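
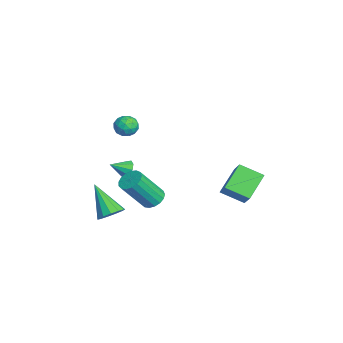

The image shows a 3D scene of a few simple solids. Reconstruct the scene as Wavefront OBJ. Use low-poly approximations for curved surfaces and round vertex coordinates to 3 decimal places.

v 0.36 -0.369 -2.294
v 0.687 -0.812 -2.676
v 1.066 -1.954 -1.029
v 0.74 -1.511 -0.646
v 0.915 -0.605 -2.585
v 1.294 -1.747 -0.938
v 1.016 -0.345 -2.428
v 1.395 -1.487 -0.781
v 0.967 -0.09 -2.24
v 1.346 -1.232 -0.592
v 0.779 0.101 -2.064
v 1.158 -1.041 -0.417
v 0.495 0.185 -1.941
v 0.874 -0.958 -0.294
v 0.18 0.141 -1.898
v 0.559 -1.001 -0.251
v -0.094 -0.019 -1.947
v 0.285 -1.161 -0.299
v -0.263 -0.26 -2.074
v 0.116 -1.402 -0.427
v -0.29 -0.525 -2.252
v 0.089 -1.667 -0.605
v -0.167 -0.755 -2.44
v 0.212 -1.897 -0.792
v 0.076 -0.896 -2.594
v 0.455 -2.038 -0.946
v 0.384 -0.917 -2.679
v 0.763 -2.059 -1.032
v -1.303 -1.491 -1.17
v -0.84 -1.264 -0.953
v -1.117 -2.349 -0.67
v -1.139 -1.195 -0.724
v -1.515 -1.265 -0.703
v -1.792 -1.441 -0.901
v -1.84 -1.64 -1.225
v -1.637 -1.77 -1.523
v -1.278 -1.769 -1.656
v -0.93 -1.638 -1.561
v -0.757 -1.439 -1.284
v -2.839 -1.239 0.283
v -2.644 -1.555 0.857
v -3.876 -1.185 0.663
v -3.681 -1.501 1.237
v -3.47 -0.864 1.11
v -2.829 -0.897 0.874
v -3.691 -1.843 0.646
v -3.05 -1.876 0.41
v -3.171 -1.928 1.081
v -3.034 -1.323 1.368
v -3.486 -1.417 0.152
v -3.349 -0.812 0.439
v -2.651 -1.401 0.536
v -3.869 -1.339 0.984
v -3.745 -0.964 0.909
v -3.631 -1.15 1.246
v -2.759 -1.015 0.547
v -2.645 -1.2 0.884
v -3.13 -0.794 1.033
v -3.875 -1.54 0.636
v -3.761 -1.725 0.973
v -2.889 -1.59 0.274
v -2.775 -1.776 0.611
v -3.39 -1.946 0.487
v -2.846 -1.807 1.005
v -3.455 -1.775 1.229
v -3.461 -1.976 0.881
v -3.084 -1.996 0.743
v -2.766 -1.451 1.174
v -3.375 -1.42 1.398
v -3.251 -1.045 1.323
v -2.874 -1.064 1.184
v -3.075 -1.67 1.306
v -3.145 -1.32 0.122
v -3.754 -1.289 0.346
v -3.646 -1.676 0.336
v -3.269 -1.695 0.197
v -3.065 -0.965 0.291
v -3.674 -0.933 0.515
v -3.436 -0.744 0.777
v -3.059 -0.764 0.639
v -3.445 -1.07 0.214
v 2.371 -2.538 -1.957
v 2.789 -2.222 -1.463
v 1.229 -3.242 -0.543
v 2.502 -1.952 -1.56
v 2.174 -1.868 -1.783
v 1.909 -1.997 -2.062
v 1.79 -2.297 -2.307
v 1.856 -2.674 -2.441
v 2.086 -3.008 -2.422
v 2.406 -3.193 -2.255
v 2.716 -3.169 -1.993
v 2.916 -2.946 -1.72
v 2.943 -2.593 -1.523
v 0.252 4.785 -1.384
v -0.166 3.635 -0.813
v 1.219 4.898 -0.448
v 0.8 3.749 0.123
v 1.26 3.951 -2.323
v 0.841 2.802 -1.752
v 2.226 4.065 -1.387
v 1.808 2.915 -0.816
f 2 1 5
f 2 5 3
f 3 5 6
f 3 6 4
f 5 1 7
f 5 7 6
f 6 7 8
f 6 8 4
f 7 1 9
f 7 9 8
f 8 9 10
f 8 10 4
f 9 1 11
f 9 11 10
f 10 11 12
f 10 12 4
f 11 1 13
f 11 13 12
f 12 13 14
f 12 14 4
f 13 1 15
f 13 15 14
f 14 15 16
f 14 16 4
f 15 1 17
f 15 17 16
f 16 17 18
f 16 18 4
f 17 1 19
f 17 19 18
f 18 19 20
f 18 20 4
f 19 1 21
f 19 21 20
f 20 21 22
f 20 22 4
f 21 1 23
f 21 23 22
f 22 23 24
f 22 24 4
f 23 1 25
f 23 25 24
f 24 25 26
f 24 26 4
f 25 1 27
f 25 27 26
f 26 27 28
f 26 28 4
f 27 1 2
f 27 2 28
f 28 2 3
f 28 3 4
f 30 29 32
f 30 32 31
f 32 29 33
f 32 33 31
f 33 29 34
f 33 34 31
f 34 29 35
f 34 35 31
f 35 29 36
f 35 36 31
f 36 29 37
f 36 37 31
f 37 29 38
f 37 38 31
f 38 29 39
f 38 39 31
f 39 29 30
f 39 30 31
f 40 77 56
f 77 51 80
f 56 80 45
f 77 80 56
f 40 56 52
f 56 45 57
f 52 57 41
f 56 57 52
f 40 52 61
f 52 41 62
f 61 62 47
f 52 62 61
f 40 61 73
f 61 47 76
f 73 76 50
f 61 76 73
f 40 73 77
f 73 50 81
f 77 81 51
f 73 81 77
f 41 57 68
f 57 45 71
f 68 71 49
f 57 71 68
f 45 80 58
f 80 51 79
f 58 79 44
f 80 79 58
f 51 81 78
f 81 50 74
f 78 74 42
f 81 74 78
f 50 76 75
f 76 47 63
f 75 63 46
f 76 63 75
f 47 62 67
f 62 41 64
f 67 64 48
f 62 64 67
f 43 69 55
f 69 49 70
f 55 70 44
f 69 70 55
f 43 55 53
f 55 44 54
f 53 54 42
f 55 54 53
f 43 53 60
f 53 42 59
f 60 59 46
f 53 59 60
f 43 60 65
f 60 46 66
f 65 66 48
f 60 66 65
f 43 65 69
f 65 48 72
f 69 72 49
f 65 72 69
f 44 70 58
f 70 49 71
f 58 71 45
f 70 71 58
f 42 54 78
f 54 44 79
f 78 79 51
f 54 79 78
f 46 59 75
f 59 42 74
f 75 74 50
f 59 74 75
f 48 66 67
f 66 46 63
f 67 63 47
f 66 63 67
f 49 72 68
f 72 48 64
f 68 64 41
f 72 64 68
f 83 82 85
f 83 85 84
f 85 82 86
f 85 86 84
f 86 82 87
f 86 87 84
f 87 82 88
f 87 88 84
f 88 82 89
f 88 89 84
f 89 82 90
f 89 90 84
f 90 82 91
f 90 91 84
f 91 82 92
f 91 92 84
f 92 82 93
f 92 93 84
f 93 82 94
f 93 94 84
f 94 82 83
f 94 83 84
f 96 98 95
f 99 96 95
f 95 98 97
f 97 99 95
f 96 102 98
f 100 96 99
f 100 102 96
f 98 102 97
f 101 99 97
f 97 102 101
f 101 100 99
f 102 100 101



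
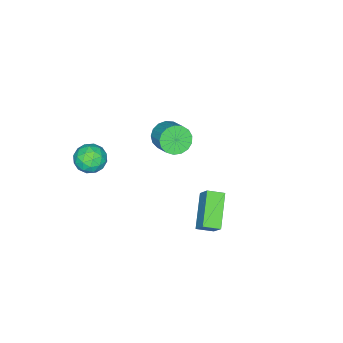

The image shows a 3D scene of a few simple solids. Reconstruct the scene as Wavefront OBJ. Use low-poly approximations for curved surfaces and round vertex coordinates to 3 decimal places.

v -2.947 -2.04 -0.536
v -2.435 -1.837 -1.221
v -1.82 -0.856 -0.47
v -2.333 -1.06 0.216
v -2.771 -1.588 -1.27
v -2.156 -0.608 -0.518
v -3.148 -1.443 -1.15
v -2.533 -0.463 -0.399
v -3.479 -1.435 -0.89
v -2.864 -0.455 -0.139
v -3.688 -1.566 -0.549
v -3.074 -0.585 0.203
v -3.728 -1.805 -0.204
v -3.113 -0.824 0.547
v -3.589 -2.098 0.064
v -2.974 -1.117 0.816
v -3.302 -2.378 0.195
v -2.687 -1.397 0.947
v -2.935 -2.58 0.159
v -2.32 -1.6 0.91
v -2.57 -2.659 -0.037
v -1.955 -1.679 0.715
v -2.292 -2.596 -0.347
v -1.677 -1.616 0.405
v -2.164 -2.406 -0.7
v -1.549 -1.425 0.052
v -2.215 -2.132 -1.015
v -1.601 -1.151 -0.264
v 2.885 -1.691 3.853
v 3.434 -1.065 3.59
v 3.786 -2.675 3.39
v 4.335 -2.049 3.127
v 4.203 -2.184 3.979
v 3.646 -1.576 4.265
v 3.574 -2.164 2.715
v 3.017 -1.556 3.001
v 3.86 -1.358 2.887
v 4.248 -1.37 3.668
v 2.972 -2.37 3.312
v 3.36 -2.382 4.093
v 3.081 -1.292 3.762
v 4.139 -2.448 3.218
v 4.062 -2.528 3.719
v 4.384 -2.16 3.564
v 3.205 -1.592 4.159
v 3.528 -1.224 4.004
v 3.979 -1.882 4.233
v 3.692 -2.516 2.976
v 4.015 -2.148 2.821
v 2.836 -1.58 3.416
v 3.158 -1.212 3.261
v 3.241 -1.858 2.747
v 3.653 -1.096 3.194
v 4.183 -1.674 2.922
v 3.736 -1.742 2.68
v 3.408 -1.384 2.848
v 3.882 -1.103 3.653
v 4.411 -1.681 3.381
v 4.333 -1.761 3.882
v 4.006 -1.403 4.05
v 4.132 -1.275 3.24
v 2.809 -2.059 3.599
v 3.338 -2.637 3.327
v 3.214 -2.337 2.93
v 2.887 -1.979 3.098
v 3.037 -2.066 4.058
v 3.567 -2.644 3.786
v 3.812 -2.356 4.132
v 3.484 -1.998 4.3
v 3.088 -2.465 3.74
v -0.256 2.886 -0.136
v 0.06 3.503 0.794
v 1.274 3.685 -1.186
v 1.589 4.303 -0.256
v 0.291 2.197 0.136
v 0.606 2.815 1.066
v 1.82 2.997 -0.914
v 2.136 3.614 0.016
f 2 1 5
f 2 5 3
f 3 5 6
f 3 6 4
f 5 1 7
f 5 7 6
f 6 7 8
f 6 8 4
f 7 1 9
f 7 9 8
f 8 9 10
f 8 10 4
f 9 1 11
f 9 11 10
f 10 11 12
f 10 12 4
f 11 1 13
f 11 13 12
f 12 13 14
f 12 14 4
f 13 1 15
f 13 15 14
f 14 15 16
f 14 16 4
f 15 1 17
f 15 17 16
f 16 17 18
f 16 18 4
f 17 1 19
f 17 19 18
f 18 19 20
f 18 20 4
f 19 1 21
f 19 21 20
f 20 21 22
f 20 22 4
f 21 1 23
f 21 23 22
f 22 23 24
f 22 24 4
f 23 1 25
f 23 25 24
f 24 25 26
f 24 26 4
f 25 1 27
f 25 27 26
f 26 27 28
f 26 28 4
f 27 1 2
f 27 2 28
f 28 2 3
f 28 3 4
f 29 66 45
f 66 40 69
f 45 69 34
f 66 69 45
f 29 45 41
f 45 34 46
f 41 46 30
f 45 46 41
f 29 41 50
f 41 30 51
f 50 51 36
f 41 51 50
f 29 50 62
f 50 36 65
f 62 65 39
f 50 65 62
f 29 62 66
f 62 39 70
f 66 70 40
f 62 70 66
f 30 46 57
f 46 34 60
f 57 60 38
f 46 60 57
f 34 69 47
f 69 40 68
f 47 68 33
f 69 68 47
f 40 70 67
f 70 39 63
f 67 63 31
f 70 63 67
f 39 65 64
f 65 36 52
f 64 52 35
f 65 52 64
f 36 51 56
f 51 30 53
f 56 53 37
f 51 53 56
f 32 58 44
f 58 38 59
f 44 59 33
f 58 59 44
f 32 44 42
f 44 33 43
f 42 43 31
f 44 43 42
f 32 42 49
f 42 31 48
f 49 48 35
f 42 48 49
f 32 49 54
f 49 35 55
f 54 55 37
f 49 55 54
f 32 54 58
f 54 37 61
f 58 61 38
f 54 61 58
f 33 59 47
f 59 38 60
f 47 60 34
f 59 60 47
f 31 43 67
f 43 33 68
f 67 68 40
f 43 68 67
f 35 48 64
f 48 31 63
f 64 63 39
f 48 63 64
f 37 55 56
f 55 35 52
f 56 52 36
f 55 52 56
f 38 61 57
f 61 37 53
f 57 53 30
f 61 53 57
f 72 74 71
f 75 72 71
f 71 74 73
f 73 75 71
f 72 78 74
f 76 72 75
f 76 78 72
f 74 78 73
f 77 75 73
f 73 78 77
f 77 76 75
f 78 76 77



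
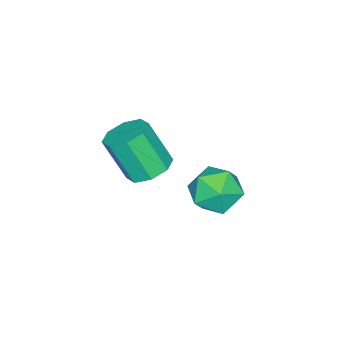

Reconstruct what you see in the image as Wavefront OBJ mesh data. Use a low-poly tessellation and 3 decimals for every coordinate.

v -0.794 -3.153 2.663
v -0.269 -3.202 2.602
v -0.202 -3.735 3.596
v -0.726 -3.687 3.657
v -0.372 -2.859 2.793
v -0.305 -3.392 3.787
v -0.722 -2.689 2.907
v -0.655 -3.222 3.902
v -1.114 -2.791 2.879
v -1.047 -3.324 3.873
v -1.318 -3.105 2.724
v -1.251 -3.638 3.718
v -1.215 -3.448 2.533
v -1.148 -3.981 3.527
v -0.865 -3.618 2.418
v -0.798 -4.151 3.413
v -0.473 -3.516 2.447
v -0.406 -4.049 3.441
v -2.965 -2.288 1.033
v -2.601 -2.166 0.48
v -2.099 -2.754 1.5
v -1.735 -2.632 0.947
v -1.933 -2.122 1.338
v -2.468 -1.834 1.05
v -2.232 -3.086 0.93
v -2.767 -2.798 0.642
v -2.148 -2.66 0.416
v -1.964 -2.064 0.668
v -2.736 -2.856 1.312
v -2.552 -2.26 1.564
f 2 1 5
f 2 5 3
f 3 5 6
f 3 6 4
f 5 1 7
f 5 7 6
f 6 7 8
f 6 8 4
f 7 1 9
f 7 9 8
f 8 9 10
f 8 10 4
f 9 1 11
f 9 11 10
f 10 11 12
f 10 12 4
f 11 1 13
f 11 13 12
f 12 13 14
f 12 14 4
f 13 1 15
f 13 15 14
f 14 15 16
f 14 16 4
f 15 1 17
f 15 17 16
f 16 17 18
f 16 18 4
f 17 1 2
f 17 2 18
f 18 2 3
f 18 3 4
f 19 30 24
f 19 24 20
f 19 20 26
f 19 26 29
f 19 29 30
f 20 24 28
f 24 30 23
f 30 29 21
f 29 26 25
f 26 20 27
f 22 28 23
f 22 23 21
f 22 21 25
f 22 25 27
f 22 27 28
f 23 28 24
f 21 23 30
f 25 21 29
f 27 25 26
f 28 27 20



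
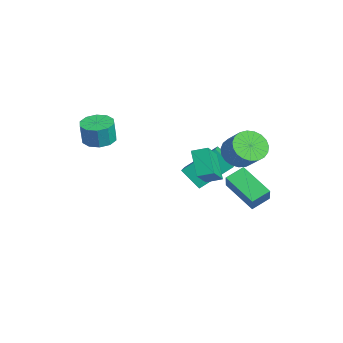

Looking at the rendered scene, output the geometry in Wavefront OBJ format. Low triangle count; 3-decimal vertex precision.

v 1.45 3.66 1.195
v 1.899 4.171 0.576
v 2.88 4.412 1.486
v 2.43 3.9 2.105
v 1.676 4.431 0.747
v 2.657 4.671 1.658
v 1.414 4.557 0.995
v 2.395 4.798 1.906
v 1.158 4.528 1.278
v 2.139 4.769 2.189
v 0.953 4.349 1.547
v 1.934 4.59 2.458
v 0.833 4.051 1.755
v 1.814 4.292 2.665
v 0.82 3.685 1.865
v 1.801 3.926 2.776
v 0.916 3.315 1.86
v 1.897 3.556 2.771
v 1.104 3.004 1.74
v 2.085 3.245 2.651
v 1.352 2.807 1.525
v 2.333 3.047 2.436
v 1.616 2.757 1.254
v 2.597 2.998 2.164
v 1.852 2.863 0.972
v 2.833 3.104 1.882
v 2.018 3.107 0.728
v 2.999 3.348 1.639
v 2.086 3.446 0.565
v 3.067 3.687 1.476
v 2.044 3.823 0.511
v 3.025 4.064 1.422
v -3.603 -1.719 0.312
v -2.775 -1.923 0.203
v -2.649 -2.066 1.418
v -3.477 -1.861 1.528
v -2.807 -1.397 0.268
v -2.681 -1.539 1.483
v -3.143 -0.993 0.35
v -3.017 -1.136 1.565
v -3.655 -0.867 0.418
v -3.529 -1.009 1.633
v -4.147 -1.066 0.445
v -4.021 -1.208 1.66
v -4.431 -1.514 0.422
v -4.305 -1.657 1.637
v -4.399 -2.041 0.357
v -4.273 -2.183 1.572
v -4.063 -2.444 0.275
v -3.937 -2.587 1.49
v -3.551 -2.571 0.207
v -3.425 -2.713 1.422
v -3.059 -2.372 0.18
v -2.933 -2.514 1.395
v -2.494 2.086 -1.919
v -2.381 3.773 -0.641
v -4.044 2.736 -2.642
v -3.932 4.424 -1.364
v -1.748 2.776 -2.896
v -1.636 4.464 -1.618
v -3.299 3.427 -3.619
v -3.186 5.114 -2.341
v -0.193 2.606 -1.564
v -1.287 2.661 -0.439
v 0.093 3.358 -1.323
v -1 3.413 -0.198
v 1 1.767 -0.362
v -0.093 1.822 0.763
v 1.287 2.519 -0.121
v 0.193 2.574 1.004
v 1.318 3.099 -1.007
v 1.085 4.041 -0.582
v 2.824 3.886 -1.923
v 2.591 4.828 -1.497
v 2.009 2.852 -0.083
v 1.776 3.794 0.343
v 3.515 3.639 -0.998
v 3.282 4.581 -0.573
f 2 1 5
f 2 5 3
f 3 5 6
f 3 6 4
f 5 1 7
f 5 7 6
f 6 7 8
f 6 8 4
f 7 1 9
f 7 9 8
f 8 9 10
f 8 10 4
f 9 1 11
f 9 11 10
f 10 11 12
f 10 12 4
f 11 1 13
f 11 13 12
f 12 13 14
f 12 14 4
f 13 1 15
f 13 15 14
f 14 15 16
f 14 16 4
f 15 1 17
f 15 17 16
f 16 17 18
f 16 18 4
f 17 1 19
f 17 19 18
f 18 19 20
f 18 20 4
f 19 1 21
f 19 21 20
f 20 21 22
f 20 22 4
f 21 1 23
f 21 23 22
f 22 23 24
f 22 24 4
f 23 1 25
f 23 25 24
f 24 25 26
f 24 26 4
f 25 1 27
f 25 27 26
f 26 27 28
f 26 28 4
f 27 1 29
f 27 29 28
f 28 29 30
f 28 30 4
f 29 1 31
f 29 31 30
f 30 31 32
f 30 32 4
f 31 1 2
f 31 2 32
f 32 2 3
f 32 3 4
f 34 33 37
f 34 37 35
f 35 37 38
f 35 38 36
f 37 33 39
f 37 39 38
f 38 39 40
f 38 40 36
f 39 33 41
f 39 41 40
f 40 41 42
f 40 42 36
f 41 33 43
f 41 43 42
f 42 43 44
f 42 44 36
f 43 33 45
f 43 45 44
f 44 45 46
f 44 46 36
f 45 33 47
f 45 47 46
f 46 47 48
f 46 48 36
f 47 33 49
f 47 49 48
f 48 49 50
f 48 50 36
f 49 33 51
f 49 51 50
f 50 51 52
f 50 52 36
f 51 33 53
f 51 53 52
f 52 53 54
f 52 54 36
f 53 33 34
f 53 34 54
f 54 34 35
f 54 35 36
f 56 58 55
f 59 56 55
f 55 58 57
f 57 59 55
f 56 62 58
f 60 56 59
f 60 62 56
f 58 62 57
f 61 59 57
f 57 62 61
f 61 60 59
f 62 60 61
f 64 66 63
f 67 64 63
f 63 66 65
f 65 67 63
f 64 70 66
f 68 64 67
f 68 70 64
f 66 70 65
f 69 67 65
f 65 70 69
f 69 68 67
f 70 68 69
f 72 74 71
f 75 72 71
f 71 74 73
f 73 75 71
f 72 78 74
f 76 72 75
f 76 78 72
f 74 78 73
f 77 75 73
f 73 78 77
f 77 76 75
f 78 76 77



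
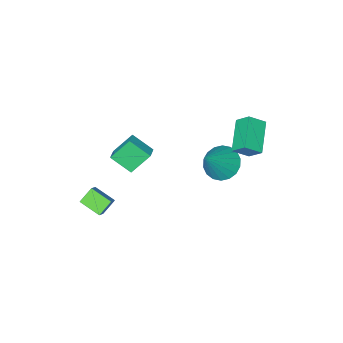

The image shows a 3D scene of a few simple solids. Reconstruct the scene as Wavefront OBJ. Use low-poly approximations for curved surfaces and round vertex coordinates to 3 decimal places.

v -3.235 3.6 1.82
v -4.458 2.299 2.652
v -3.492 4.337 2.595
v -4.715 3.036 3.427
v -2.405 3.224 2.453
v -3.628 1.923 3.285
v -2.662 3.961 3.228
v -3.885 2.66 4.06
v 2.178 -2.678 -3.159
v 2.682 -2.257 -2.573
v 1.717 -1.502 -3.607
v 2.221 -1.082 -3.021
v 2.959 -2.638 -3.859
v 3.463 -2.218 -3.273
v 2.498 -1.463 -4.307
v 3.002 -1.042 -3.721
v 1.276 1.553 3.362
v 1.879 0.584 4.155
v 1.811 2.092 3.613
v 2.414 1.124 4.407
v 2.206 1.176 2.193
v 2.809 0.208 2.987
v 2.741 1.716 2.445
v 3.344 0.747 3.238
v -2.482 2.302 0.554
v -1.726 2.577 -0.151
v -1.078 2.678 2.206
v -1.943 2.992 -0.061
v -2.267 3.269 0.151
v -2.634 3.355 0.443
v -2.97 3.232 0.757
v -3.21 2.925 1.031
v -3.305 2.495 1.21
v -3.238 2.026 1.26
v -3.021 1.612 1.17
v -2.697 1.334 0.958
v -2.331 1.248 0.666
v -1.994 1.371 0.352
v -1.755 1.678 0.078
v -1.659 2.109 -0.101
f 2 4 1
f 5 2 1
f 1 4 3
f 3 5 1
f 2 8 4
f 6 2 5
f 6 8 2
f 4 8 3
f 7 5 3
f 3 8 7
f 7 6 5
f 8 6 7
f 10 12 9
f 13 10 9
f 9 12 11
f 11 13 9
f 10 16 12
f 14 10 13
f 14 16 10
f 12 16 11
f 15 13 11
f 11 16 15
f 15 14 13
f 16 14 15
f 18 20 17
f 21 18 17
f 17 20 19
f 19 21 17
f 18 24 20
f 22 18 21
f 22 24 18
f 20 24 19
f 23 21 19
f 19 24 23
f 23 22 21
f 24 22 23
f 26 25 28
f 26 28 27
f 28 25 29
f 28 29 27
f 29 25 30
f 29 30 27
f 30 25 31
f 30 31 27
f 31 25 32
f 31 32 27
f 32 25 33
f 32 33 27
f 33 25 34
f 33 34 27
f 34 25 35
f 34 35 27
f 35 25 36
f 35 36 27
f 36 25 37
f 36 37 27
f 37 25 38
f 37 38 27
f 38 25 39
f 38 39 27
f 39 25 40
f 39 40 27
f 40 25 26
f 40 26 27



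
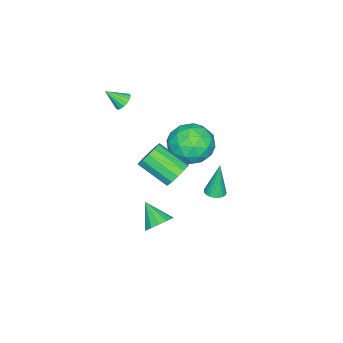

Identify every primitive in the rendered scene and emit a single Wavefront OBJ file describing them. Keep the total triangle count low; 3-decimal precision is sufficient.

v 0.01 0.688 -0.108
v 0.491 0.372 -0.636
v 0.53 -1.164 0.321
v 0.05 -0.848 0.848
v 0.746 0.566 -0.335
v 0.786 -0.97 0.622
v 0.769 0.798 0.037
v 0.808 -0.738 0.994
v 0.55 0.996 0.363
v 0.589 -0.54 1.32
v 0.16 1.095 0.54
v 0.2 -0.44 1.496
v -0.278 1.066 0.51
v -0.238 -0.47 1.467
v -0.624 0.916 0.284
v -0.584 -0.619 1.241
v -0.769 0.694 -0.066
v -0.729 -0.842 0.891
v -0.666 0.47 -0.43
v -0.627 -1.066 0.527
v -0.349 0.315 -0.692
v -0.31 -1.221 0.265
v 0.082 0.279 -0.768
v 0.122 -1.257 0.188
v -1.17 -2.901 2.954
v -0.872 -3.119 2.574
v -0.79 -3.659 3.686
v -0.72 -2.943 2.677
v -0.672 -2.758 2.843
v -0.738 -2.606 3.035
v -0.902 -2.521 3.209
v -1.129 -2.523 3.324
v -1.364 -2.612 3.354
v -1.555 -2.767 3.293
v -1.658 -2.953 3.154
v -1.649 -3.127 2.969
v -1.531 -3.249 2.781
v -1.329 -3.291 2.633
v -1.092 -3.244 2.558
v 0.863 0.166 -3.38
v 1.564 0.131 -3.088
v 0.437 -0.846 -2.48
v 1.352 0.424 -2.859
v 0.985 0.635 -2.795
v 0.579 0.698 -2.917
v 0.263 0.591 -3.186
v 0.138 0.35 -3.516
v 0.243 0.05 -3.804
v 0.544 -0.213 -3.957
v 0.947 -0.355 -3.927
v 1.323 -0.332 -3.723
v 1.553 -0.151 -3.411
v -2.792 0.968 0.637
v -1.713 0.875 0.01
v -3.327 -0.875 -0.01
v -2.248 -0.968 -0.637
v -2.248 -0.982 0.614
v -1.917 0.157 1.014
v -3.123 -0.157 -1.014
v -2.792 0.982 -0.614
v -1.918 0.18 -1.011
v -1.377 -0.33 -0.004
v -3.663 0.33 0.004
v -3.122 -0.18 1.011
v -2.206 1.083 0.38
v -2.834 -1.083 -0.38
v -2.834 -1.091 0.355
v -2.2 -1.146 -0.013
v -2.325 0.661 0.97
v -1.691 0.606 0.602
v -2.005 -0.485 0.957
v -3.349 -0.606 -0.602
v -2.715 -0.661 -0.97
v -2.84 1.146 0.013
v -2.206 1.091 -0.355
v -3.035 0.485 -0.957
v -1.692 0.62 -0.588
v -2.006 -0.463 -0.968
v -2.52 0.014 -1.19
v -2.326 0.683 -0.955
v -1.374 0.32 0.003
v -1.688 -0.763 -0.377
v -1.688 -0.771 0.359
v -1.494 -0.102 0.593
v -1.494 -0.088 -0.596
v -3.352 0.763 0.377
v -3.666 -0.32 -0.003
v -3.546 0.102 -0.593
v -3.352 0.771 -0.359
v -3.034 0.463 0.968
v -3.348 -0.62 0.588
v -2.714 -0.683 0.955
v -2.52 -0.014 1.19
v -3.546 0.088 0.596
v 2.008 3.687 1.604
v 2.324 3.292 1.671
v 1.772 3.793 3.356
v 2.457 3.457 1.679
v 2.512 3.662 1.674
v 2.48 3.871 1.657
v 2.367 4.048 1.631
v 2.191 4.162 1.6
v 1.984 4.195 1.57
v 1.78 4.139 1.546
v 1.616 4.005 1.532
v 1.52 3.817 1.531
v 1.508 3.605 1.542
v 1.583 3.408 1.564
v 1.73 3.259 1.593
v 1.926 3.183 1.624
v 2.136 3.195 1.652
f 2 1 5
f 2 5 3
f 3 5 6
f 3 6 4
f 5 1 7
f 5 7 6
f 6 7 8
f 6 8 4
f 7 1 9
f 7 9 8
f 8 9 10
f 8 10 4
f 9 1 11
f 9 11 10
f 10 11 12
f 10 12 4
f 11 1 13
f 11 13 12
f 12 13 14
f 12 14 4
f 13 1 15
f 13 15 14
f 14 15 16
f 14 16 4
f 15 1 17
f 15 17 16
f 16 17 18
f 16 18 4
f 17 1 19
f 17 19 18
f 18 19 20
f 18 20 4
f 19 1 21
f 19 21 20
f 20 21 22
f 20 22 4
f 21 1 23
f 21 23 22
f 22 23 24
f 22 24 4
f 23 1 2
f 23 2 24
f 24 2 3
f 24 3 4
f 26 25 28
f 26 28 27
f 28 25 29
f 28 29 27
f 29 25 30
f 29 30 27
f 30 25 31
f 30 31 27
f 31 25 32
f 31 32 27
f 32 25 33
f 32 33 27
f 33 25 34
f 33 34 27
f 34 25 35
f 34 35 27
f 35 25 36
f 35 36 27
f 36 25 37
f 36 37 27
f 37 25 38
f 37 38 27
f 38 25 39
f 38 39 27
f 39 25 26
f 39 26 27
f 41 40 43
f 41 43 42
f 43 40 44
f 43 44 42
f 44 40 45
f 44 45 42
f 45 40 46
f 45 46 42
f 46 40 47
f 46 47 42
f 47 40 48
f 47 48 42
f 48 40 49
f 48 49 42
f 49 40 50
f 49 50 42
f 50 40 51
f 50 51 42
f 51 40 52
f 51 52 42
f 52 40 41
f 52 41 42
f 53 90 69
f 90 64 93
f 69 93 58
f 90 93 69
f 53 69 65
f 69 58 70
f 65 70 54
f 69 70 65
f 53 65 74
f 65 54 75
f 74 75 60
f 65 75 74
f 53 74 86
f 74 60 89
f 86 89 63
f 74 89 86
f 53 86 90
f 86 63 94
f 90 94 64
f 86 94 90
f 54 70 81
f 70 58 84
f 81 84 62
f 70 84 81
f 58 93 71
f 93 64 92
f 71 92 57
f 93 92 71
f 64 94 91
f 94 63 87
f 91 87 55
f 94 87 91
f 63 89 88
f 89 60 76
f 88 76 59
f 89 76 88
f 60 75 80
f 75 54 77
f 80 77 61
f 75 77 80
f 56 82 68
f 82 62 83
f 68 83 57
f 82 83 68
f 56 68 66
f 68 57 67
f 66 67 55
f 68 67 66
f 56 66 73
f 66 55 72
f 73 72 59
f 66 72 73
f 56 73 78
f 73 59 79
f 78 79 61
f 73 79 78
f 56 78 82
f 78 61 85
f 82 85 62
f 78 85 82
f 57 83 71
f 83 62 84
f 71 84 58
f 83 84 71
f 55 67 91
f 67 57 92
f 91 92 64
f 67 92 91
f 59 72 88
f 72 55 87
f 88 87 63
f 72 87 88
f 61 79 80
f 79 59 76
f 80 76 60
f 79 76 80
f 62 85 81
f 85 61 77
f 81 77 54
f 85 77 81
f 96 95 98
f 96 98 97
f 98 95 99
f 98 99 97
f 99 95 100
f 99 100 97
f 100 95 101
f 100 101 97
f 101 95 102
f 101 102 97
f 102 95 103
f 102 103 97
f 103 95 104
f 103 104 97
f 104 95 105
f 104 105 97
f 105 95 106
f 105 106 97
f 106 95 107
f 106 107 97
f 107 95 108
f 107 108 97
f 108 95 109
f 108 109 97
f 109 95 110
f 109 110 97
f 110 95 111
f 110 111 97
f 111 95 96
f 111 96 97



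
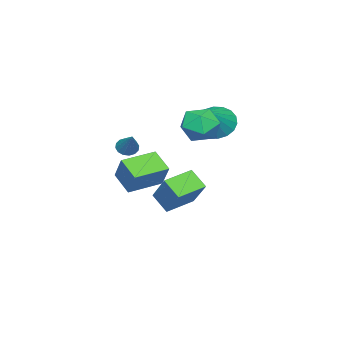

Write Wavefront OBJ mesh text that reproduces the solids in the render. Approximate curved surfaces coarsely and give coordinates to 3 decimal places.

v 0.578 0.888 2.547
v 1.481 0.818 3.081
v -0.081 -0.358 3.499
v 0.822 -0.428 4.033
v 0.211 0.421 4.141
v 0.619 1.191 3.553
v 0.781 -0.731 3.027
v 1.189 0.039 2.439
v 1.607 -0.182 3.378
v 1.254 0.53 4.067
v 0.146 -0.07 2.513
v -0.207 0.642 3.202
v -2.05 -0.451 2.415
v -1.513 -0.046 1.648
v -0.55 -0.109 3.645
v -1.734 0.313 1.817
v -2.018 0.52 2.105
v -2.307 0.535 2.454
v -2.546 0.355 2.795
v -2.687 0.015 3.061
v -2.701 -0.418 3.199
v -2.587 -0.857 3.182
v -2.366 -1.215 3.012
v -2.082 -1.423 2.725
v -1.793 -1.437 2.376
v -1.554 -1.257 2.034
v -1.413 -0.917 1.768
v -1.399 -0.485 1.63
v 1.292 -2.073 0.492
v 1.798 -1.437 1.705
v 1.763 -1.112 -0.209
v 2.269 -0.475 1.004
v 2.811 -2.945 0.316
v 3.317 -2.308 1.529
v 3.282 -1.983 -0.385
v 3.788 -1.347 0.828
v 2.161 -2.671 1.888
v 2.577 -2.647 1.545
v 2.979 -1.929 2.932
v 2.429 -2.415 1.496
v 2.209 -2.252 1.552
v 1.977 -2.201 1.698
v 1.793 -2.276 1.895
v 1.708 -2.457 2.09
v 1.745 -2.695 2.231
v 1.893 -2.927 2.28
v 2.112 -3.091 2.224
v 2.345 -3.142 2.078
v 2.529 -3.067 1.881
v 2.613 -2.886 1.686
v -2.797 -2.748 -2.32
v -1.939 -1.635 -0.813
v -2.55 -1.858 -3.117
v -1.693 -0.745 -1.61
v -1.387 -3.415 -2.63
v -0.53 -2.302 -1.123
v -1.141 -2.525 -3.427
v -0.283 -1.412 -1.92
f 1 12 6
f 1 6 2
f 1 2 8
f 1 8 11
f 1 11 12
f 2 6 10
f 6 12 5
f 12 11 3
f 11 8 7
f 8 2 9
f 4 10 5
f 4 5 3
f 4 3 7
f 4 7 9
f 4 9 10
f 5 10 6
f 3 5 12
f 7 3 11
f 9 7 8
f 10 9 2
f 14 13 16
f 14 16 15
f 16 13 17
f 16 17 15
f 17 13 18
f 17 18 15
f 18 13 19
f 18 19 15
f 19 13 20
f 19 20 15
f 20 13 21
f 20 21 15
f 21 13 22
f 21 22 15
f 22 13 23
f 22 23 15
f 23 13 24
f 23 24 15
f 24 13 25
f 24 25 15
f 25 13 26
f 25 26 15
f 26 13 27
f 26 27 15
f 27 13 28
f 27 28 15
f 28 13 14
f 28 14 15
f 30 32 29
f 33 30 29
f 29 32 31
f 31 33 29
f 30 36 32
f 34 30 33
f 34 36 30
f 32 36 31
f 35 33 31
f 31 36 35
f 35 34 33
f 36 34 35
f 38 37 40
f 38 40 39
f 40 37 41
f 40 41 39
f 41 37 42
f 41 42 39
f 42 37 43
f 42 43 39
f 43 37 44
f 43 44 39
f 44 37 45
f 44 45 39
f 45 37 46
f 45 46 39
f 46 37 47
f 46 47 39
f 47 37 48
f 47 48 39
f 48 37 49
f 48 49 39
f 49 37 50
f 49 50 39
f 50 37 38
f 50 38 39
f 52 54 51
f 55 52 51
f 51 54 53
f 53 55 51
f 52 58 54
f 56 52 55
f 56 58 52
f 54 58 53
f 57 55 53
f 53 58 57
f 57 56 55
f 58 56 57



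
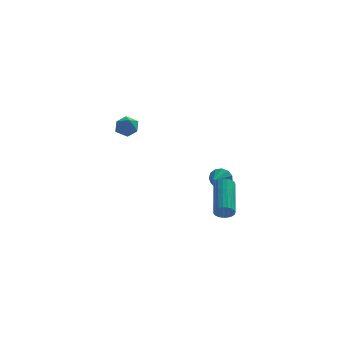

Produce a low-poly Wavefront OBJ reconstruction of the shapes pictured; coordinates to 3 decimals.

v 1.011 -0.235 -2.694
v 1.367 -0.248 -2.187
v 0.569 -1.085 -2.406
v 1.08 -0.07 -2.101
v 0.77 0.057 -2.203
v 0.537 0.09 -2.461
v 0.455 0.02 -2.793
v 0.549 -0.13 -3.094
v 0.789 -0.315 -3.268
v 1.1 -0.473 -3.259
v 1.383 -0.557 -3.072
v 1.547 -0.538 -2.764
v 1.542 -0.423 -2.434
v 0.743 -4.817 -2.655
v 0.939 -4.623 -3.083
v 1.114 -2.748 -2.154
v 0.917 -2.943 -1.725
v 0.732 -4.59 -3.111
v 0.906 -2.715 -2.182
v 0.526 -4.596 -3.06
v 0.701 -2.721 -2.13
v 0.358 -4.641 -2.939
v 0.532 -2.766 -2.009
v 0.256 -4.716 -2.769
v 0.431 -2.841 -1.839
v 0.239 -4.808 -2.579
v 0.413 -2.933 -1.649
v 0.308 -4.902 -2.402
v 0.483 -3.028 -1.472
v 0.453 -4.982 -2.269
v 0.627 -3.107 -1.339
v 0.648 -5.033 -2.202
v 0.822 -3.158 -1.273
v 0.859 -5.047 -2.214
v 1.034 -3.172 -1.285
v 1.05 -5.021 -2.302
v 1.225 -3.146 -1.373
v 1.188 -4.96 -2.451
v 1.363 -3.085 -1.522
v 1.249 -4.874 -2.636
v 1.424 -2.999 -1.706
v 1.223 -4.779 -2.823
v 1.397 -2.904 -1.893
v 1.113 -4.69 -2.981
v 1.288 -2.815 -2.052
v -3.533 2.645 -0.746
v -3.194 2.96 -0.243
v -3.626 1.74 -0.117
v -3.287 2.055 0.386
v -3.916 2.26 0.218
v -3.859 2.82 -0.171
v -2.961 1.88 -0.189
v -2.904 2.44 -0.578
v -2.84 2.487 0.101
v -3.43 2.722 0.353
v -3.39 1.978 -0.713
v -3.98 2.213 -0.461
f 2 1 4
f 2 4 3
f 4 1 5
f 4 5 3
f 5 1 6
f 5 6 3
f 6 1 7
f 6 7 3
f 7 1 8
f 7 8 3
f 8 1 9
f 8 9 3
f 9 1 10
f 9 10 3
f 10 1 11
f 10 11 3
f 11 1 12
f 11 12 3
f 12 1 13
f 12 13 3
f 13 1 2
f 13 2 3
f 15 14 18
f 15 18 16
f 16 18 19
f 16 19 17
f 18 14 20
f 18 20 19
f 19 20 21
f 19 21 17
f 20 14 22
f 20 22 21
f 21 22 23
f 21 23 17
f 22 14 24
f 22 24 23
f 23 24 25
f 23 25 17
f 24 14 26
f 24 26 25
f 25 26 27
f 25 27 17
f 26 14 28
f 26 28 27
f 27 28 29
f 27 29 17
f 28 14 30
f 28 30 29
f 29 30 31
f 29 31 17
f 30 14 32
f 30 32 31
f 31 32 33
f 31 33 17
f 32 14 34
f 32 34 33
f 33 34 35
f 33 35 17
f 34 14 36
f 34 36 35
f 35 36 37
f 35 37 17
f 36 14 38
f 36 38 37
f 37 38 39
f 37 39 17
f 38 14 40
f 38 40 39
f 39 40 41
f 39 41 17
f 40 14 42
f 40 42 41
f 41 42 43
f 41 43 17
f 42 14 44
f 42 44 43
f 43 44 45
f 43 45 17
f 44 14 15
f 44 15 45
f 45 15 16
f 45 16 17
f 46 57 51
f 46 51 47
f 46 47 53
f 46 53 56
f 46 56 57
f 47 51 55
f 51 57 50
f 57 56 48
f 56 53 52
f 53 47 54
f 49 55 50
f 49 50 48
f 49 48 52
f 49 52 54
f 49 54 55
f 50 55 51
f 48 50 57
f 52 48 56
f 54 52 53
f 55 54 47



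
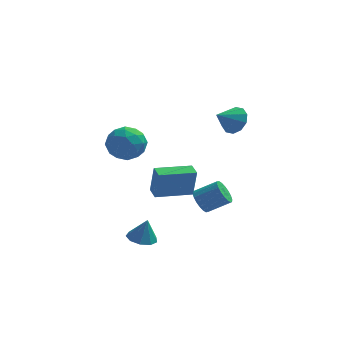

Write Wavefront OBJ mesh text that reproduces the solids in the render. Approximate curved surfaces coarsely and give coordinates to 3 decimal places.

v -1.112 -3.724 1.26
v -0.901 -3.831 2.914
v -1.429 -2.984 1.349
v -1.219 -3.091 3.002
v 0.739 -2.909 1.078
v 0.949 -3.016 2.731
v 0.421 -2.169 1.166
v 0.632 -2.276 2.82
v -1.811 -3.556 -1.892
v -1.292 -4.197 -1.987
v -1.509 -3.504 -0.588
v -1.015 -3.709 -2.07
v -1.11 -3.149 -2.071
v -1.533 -2.78 -1.988
v -2.087 -2.774 -1.86
v -2.511 -3.134 -1.747
v -2.608 -3.692 -1.702
v -2.332 -4.186 -1.747
v -1.812 -4.385 -1.859
v 0.944 -0.48 -0.893
v 1.274 -1.008 -1.363
v 2.525 -0.907 -0.598
v 2.196 -0.38 -0.127
v 1.347 -0.707 -1.521
v 2.598 -0.607 -0.756
v 1.34 -0.362 -1.555
v 2.591 -0.262 -0.789
v 1.254 -0.04 -1.457
v 2.505 0.06 -0.692
v 1.108 0.195 -1.248
v 2.359 0.295 -0.483
v 0.928 0.296 -0.968
v 2.179 0.396 -0.203
v 0.752 0.243 -0.674
v 2.004 0.344 0.092
v 0.615 0.047 -0.422
v 1.866 0.148 0.343
v 0.542 -0.253 -0.264
v 1.793 -0.153 0.501
v 0.549 -0.598 -0.231
v 1.8 -0.498 0.535
v 0.635 -0.92 -0.328
v 1.886 -0.82 0.437
v 0.781 -1.155 -0.537
v 2.032 -1.055 0.228
v 0.961 -1.256 -0.817
v 2.212 -1.156 -0.052
v 1.136 -1.204 -1.112
v 2.388 -1.103 -0.346
v 2.456 3.553 3.136
v 2.895 3.812 3.926
v 1.524 2.787 3.904
v 2.48 4.203 3.814
v 2.057 4.347 3.444
v 1.785 4.187 2.956
v 1.77 3.785 2.536
v 2.017 3.295 2.346
v 2.431 2.903 2.457
v 2.855 2.76 2.828
v 3.126 2.92 3.316
v 3.141 3.321 3.736
v -3.49 -0.554 3.91
v -2.355 -0.409 3.963
v -3.245 -2.371 3.637
v -2.11 -2.226 3.69
v -2.75 -2.093 4.632
v -2.901 -0.969 4.8
v -2.699 -1.811 2.8
v -2.85 -0.687 2.968
v -1.866 -1.185 3.277
v -1.897 -1.36 4.41
v -3.703 -1.42 3.19
v -3.734 -1.595 4.323
v -2.944 -0.322 3.961
v -2.656 -2.458 3.639
v -3.032 -2.38 4.193
v -2.365 -2.295 4.224
v -3.265 -0.651 4.453
v -2.598 -0.566 4.484
v -2.83 -1.556 4.877
v -3.002 -2.214 3.116
v -2.335 -2.129 3.147
v -3.235 -0.485 3.376
v -2.568 -0.4 3.407
v -2.77 -1.224 2.723
v -1.989 -0.693 3.589
v -1.845 -1.761 3.428
v -2.191 -1.517 2.905
v -2.28 -0.857 3.004
v -2.007 -0.795 4.254
v -1.863 -1.864 4.094
v -2.24 -1.785 4.647
v -2.329 -1.125 4.746
v -1.72 -1.252 3.851
v -3.737 -0.916 3.506
v -3.593 -1.985 3.346
v -3.271 -1.655 2.854
v -3.36 -0.995 2.953
v -3.755 -1.019 4.172
v -3.611 -2.087 4.011
v -3.32 -1.923 4.596
v -3.409 -1.263 4.695
v -3.88 -1.528 3.749
f 2 4 1
f 5 2 1
f 1 4 3
f 3 5 1
f 2 8 4
f 6 2 5
f 6 8 2
f 4 8 3
f 7 5 3
f 3 8 7
f 7 6 5
f 8 6 7
f 10 9 12
f 10 12 11
f 12 9 13
f 12 13 11
f 13 9 14
f 13 14 11
f 14 9 15
f 14 15 11
f 15 9 16
f 15 16 11
f 16 9 17
f 16 17 11
f 17 9 18
f 17 18 11
f 18 9 19
f 18 19 11
f 19 9 10
f 19 10 11
f 21 20 24
f 21 24 22
f 22 24 25
f 22 25 23
f 24 20 26
f 24 26 25
f 25 26 27
f 25 27 23
f 26 20 28
f 26 28 27
f 27 28 29
f 27 29 23
f 28 20 30
f 28 30 29
f 29 30 31
f 29 31 23
f 30 20 32
f 30 32 31
f 31 32 33
f 31 33 23
f 32 20 34
f 32 34 33
f 33 34 35
f 33 35 23
f 34 20 36
f 34 36 35
f 35 36 37
f 35 37 23
f 36 20 38
f 36 38 37
f 37 38 39
f 37 39 23
f 38 20 40
f 38 40 39
f 39 40 41
f 39 41 23
f 40 20 42
f 40 42 41
f 41 42 43
f 41 43 23
f 42 20 44
f 42 44 43
f 43 44 45
f 43 45 23
f 44 20 46
f 44 46 45
f 45 46 47
f 45 47 23
f 46 20 48
f 46 48 47
f 47 48 49
f 47 49 23
f 48 20 21
f 48 21 49
f 49 21 22
f 49 22 23
f 51 50 53
f 51 53 52
f 53 50 54
f 53 54 52
f 54 50 55
f 54 55 52
f 55 50 56
f 55 56 52
f 56 50 57
f 56 57 52
f 57 50 58
f 57 58 52
f 58 50 59
f 58 59 52
f 59 50 60
f 59 60 52
f 60 50 61
f 60 61 52
f 61 50 51
f 61 51 52
f 62 99 78
f 99 73 102
f 78 102 67
f 99 102 78
f 62 78 74
f 78 67 79
f 74 79 63
f 78 79 74
f 62 74 83
f 74 63 84
f 83 84 69
f 74 84 83
f 62 83 95
f 83 69 98
f 95 98 72
f 83 98 95
f 62 95 99
f 95 72 103
f 99 103 73
f 95 103 99
f 63 79 90
f 79 67 93
f 90 93 71
f 79 93 90
f 67 102 80
f 102 73 101
f 80 101 66
f 102 101 80
f 73 103 100
f 103 72 96
f 100 96 64
f 103 96 100
f 72 98 97
f 98 69 85
f 97 85 68
f 98 85 97
f 69 84 89
f 84 63 86
f 89 86 70
f 84 86 89
f 65 91 77
f 91 71 92
f 77 92 66
f 91 92 77
f 65 77 75
f 77 66 76
f 75 76 64
f 77 76 75
f 65 75 82
f 75 64 81
f 82 81 68
f 75 81 82
f 65 82 87
f 82 68 88
f 87 88 70
f 82 88 87
f 65 87 91
f 87 70 94
f 91 94 71
f 87 94 91
f 66 92 80
f 92 71 93
f 80 93 67
f 92 93 80
f 64 76 100
f 76 66 101
f 100 101 73
f 76 101 100
f 68 81 97
f 81 64 96
f 97 96 72
f 81 96 97
f 70 88 89
f 88 68 85
f 89 85 69
f 88 85 89
f 71 94 90
f 94 70 86
f 90 86 63
f 94 86 90



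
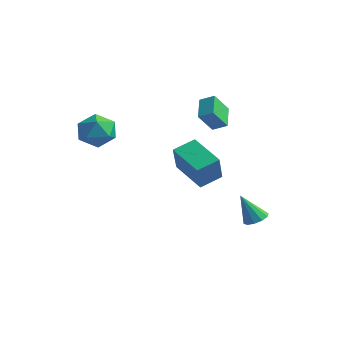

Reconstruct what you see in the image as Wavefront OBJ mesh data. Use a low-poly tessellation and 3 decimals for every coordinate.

v -2.933 3 -0.063
v -2.365 2.239 1.466
v -2.634 4.183 0.414
v -2.065 3.422 1.943
v -1.055 2.838 -0.843
v -0.486 2.077 0.686
v -0.755 4.021 -0.366
v -0.187 3.26 1.163
v -1.127 3.697 2.791
v -1.203 2.809 3.844
v -1.969 4.591 3.484
v -2.045 3.703 4.537
v -0.455 4.057 3.143
v -0.531 3.169 4.196
v -1.297 4.951 3.836
v -1.373 4.063 4.889
v 1.811 3.789 -2.32
v 2.143 4.29 -2.024
v 1.269 3.251 -0.8
v 1.762 4.424 -2.113
v 1.399 4.315 -2.28
v 1.194 4.006 -2.463
v 1.224 3.613 -2.591
v 1.478 3.288 -2.615
v 1.86 3.153 -2.527
v 2.223 3.262 -2.359
v 2.428 3.571 -2.176
v 2.398 3.964 -2.048
v -3.993 -1.967 3.76
v -3.458 -1.66 2.882
v -2.502 -2.46 4.498
v -1.967 -2.153 3.62
v -2.423 -1.418 4.254
v -3.345 -1.114 3.798
v -2.615 -3.006 3.582
v -3.537 -2.702 3.126
v -2.606 -2.303 2.773
v -2.488 -1.321 3.188
v -3.472 -2.799 4.192
v -3.354 -1.817 4.607
f 2 4 1
f 5 2 1
f 1 4 3
f 3 5 1
f 2 8 4
f 6 2 5
f 6 8 2
f 4 8 3
f 7 5 3
f 3 8 7
f 7 6 5
f 8 6 7
f 10 12 9
f 13 10 9
f 9 12 11
f 11 13 9
f 10 16 12
f 14 10 13
f 14 16 10
f 12 16 11
f 15 13 11
f 11 16 15
f 15 14 13
f 16 14 15
f 18 17 20
f 18 20 19
f 20 17 21
f 20 21 19
f 21 17 22
f 21 22 19
f 22 17 23
f 22 23 19
f 23 17 24
f 23 24 19
f 24 17 25
f 24 25 19
f 25 17 26
f 25 26 19
f 26 17 27
f 26 27 19
f 27 17 28
f 27 28 19
f 28 17 18
f 28 18 19
f 29 40 34
f 29 34 30
f 29 30 36
f 29 36 39
f 29 39 40
f 30 34 38
f 34 40 33
f 40 39 31
f 39 36 35
f 36 30 37
f 32 38 33
f 32 33 31
f 32 31 35
f 32 35 37
f 32 37 38
f 33 38 34
f 31 33 40
f 35 31 39
f 37 35 36
f 38 37 30



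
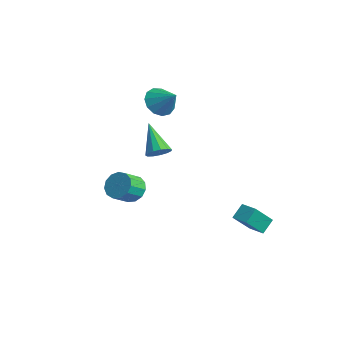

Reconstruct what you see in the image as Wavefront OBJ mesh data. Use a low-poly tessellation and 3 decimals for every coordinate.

v 2.837 0.867 -4.365
v 2.965 -0.275 -3.099
v 2.629 1.575 -3.705
v 2.757 0.433 -2.439
v 3.783 1.067 -4.281
v 3.911 -0.075 -3.015
v 3.575 1.775 -3.621
v 3.703 0.633 -2.355
v -4.08 -0.376 2.094
v -3.438 -0.609 1.391
v -2.94 -0.044 3.026
v -3.545 -0.071 1.331
v -3.823 0.37 1.513
v -4.182 0.575 1.879
v -4.509 0.477 2.314
v -4.7 0.109 2.678
v -4.694 -0.414 2.857
v -4.493 -0.924 2.794
v -4.161 -1.261 2.508
v -3.803 -1.316 2.091
v -3.534 -1.074 1.674
v -2.175 -1.565 -0.505
v -1.865 -2.075 -0.103
v -3.645 -1.315 0.945
v -1.696 -1.723 0.008
v -1.679 -1.321 -0.044
v -1.819 -0.996 -0.243
v -2.073 -0.852 -0.524
v -2.359 -0.934 -0.8
v -2.587 -1.216 -0.982
v -2.684 -1.609 -1.013
v -2.619 -1.988 -0.882
v -2.413 -2.232 -0.632
v -2.132 -2.265 -0.341
v -1.73 -3.42 -2.454
v -1.06 -3.634 -2.967
v -0.821 -4.634 -2.239
v -1.49 -4.42 -1.726
v -0.88 -3.338 -2.621
v -0.64 -4.338 -1.892
v -0.969 -3.068 -2.221
v -0.729 -4.068 -1.493
v -1.299 -2.91 -1.896
v -1.06 -3.91 -1.167
v -1.767 -2.914 -1.747
v -1.527 -3.914 -1.019
v -2.222 -3.079 -1.823
v -1.983 -4.079 -1.095
v -2.521 -3.351 -2.1
v -2.282 -4.351 -1.372
v -2.569 -3.646 -2.489
v -2.33 -4.646 -1.76
v -2.35 -3.869 -2.867
v -2.111 -4.869 -2.138
v -1.935 -3.949 -3.114
v -1.695 -4.949 -2.385
v -1.454 -3.862 -3.151
v -1.214 -4.862 -2.423
f 2 4 1
f 5 2 1
f 1 4 3
f 3 5 1
f 2 8 4
f 6 2 5
f 6 8 2
f 4 8 3
f 7 5 3
f 3 8 7
f 7 6 5
f 8 6 7
f 10 9 12
f 10 12 11
f 12 9 13
f 12 13 11
f 13 9 14
f 13 14 11
f 14 9 15
f 14 15 11
f 15 9 16
f 15 16 11
f 16 9 17
f 16 17 11
f 17 9 18
f 17 18 11
f 18 9 19
f 18 19 11
f 19 9 20
f 19 20 11
f 20 9 21
f 20 21 11
f 21 9 10
f 21 10 11
f 23 22 25
f 23 25 24
f 25 22 26
f 25 26 24
f 26 22 27
f 26 27 24
f 27 22 28
f 27 28 24
f 28 22 29
f 28 29 24
f 29 22 30
f 29 30 24
f 30 22 31
f 30 31 24
f 31 22 32
f 31 32 24
f 32 22 33
f 32 33 24
f 33 22 34
f 33 34 24
f 34 22 23
f 34 23 24
f 36 35 39
f 36 39 37
f 37 39 40
f 37 40 38
f 39 35 41
f 39 41 40
f 40 41 42
f 40 42 38
f 41 35 43
f 41 43 42
f 42 43 44
f 42 44 38
f 43 35 45
f 43 45 44
f 44 45 46
f 44 46 38
f 45 35 47
f 45 47 46
f 46 47 48
f 46 48 38
f 47 35 49
f 47 49 48
f 48 49 50
f 48 50 38
f 49 35 51
f 49 51 50
f 50 51 52
f 50 52 38
f 51 35 53
f 51 53 52
f 52 53 54
f 52 54 38
f 53 35 55
f 53 55 54
f 54 55 56
f 54 56 38
f 55 35 57
f 55 57 56
f 56 57 58
f 56 58 38
f 57 35 36
f 57 36 58
f 58 36 37
f 58 37 38



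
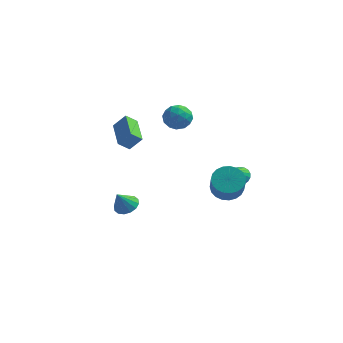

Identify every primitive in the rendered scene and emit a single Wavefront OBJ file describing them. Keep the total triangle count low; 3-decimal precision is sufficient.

v -1.139 2.708 2.731
v -0.842 3.177 2.031
v 0.202 2.663 3.269
v 0.499 3.132 2.569
v -0.029 3.521 3.176
v -0.858 3.549 2.843
v 0.218 2.291 2.457
v -0.611 2.319 2.124
v -0.003 2.919 1.861
v -0.156 3.679 2.305
v -0.484 2.161 2.995
v -0.637 2.921 3.439
v -1.108 2.947 2.334
v 0.468 2.893 2.966
v 0.158 3.122 3.323
v 0.333 3.398 2.911
v -1.118 3.165 2.811
v -0.943 3.441 2.399
v -0.465 3.643 3.072
v 0.303 2.399 2.901
v 0.478 2.675 2.489
v -0.973 2.442 2.389
v -0.798 2.718 1.977
v -0.175 2.197 2.228
v -0.441 3.07 1.822
v 0.348 3.044 2.139
v 0.182 2.55 2.073
v -0.305 2.566 1.877
v -0.531 3.517 2.083
v 0.258 3.491 2.4
v -0.052 3.72 2.756
v -0.54 3.736 2.561
v -0.038 3.366 1.984
v -0.898 2.349 2.9
v -0.109 2.323 3.217
v -0.1 2.104 2.739
v -0.588 2.12 2.544
v -0.988 2.796 3.161
v -0.199 2.77 3.478
v -0.335 3.274 3.423
v -0.822 3.29 3.227
v -0.602 2.474 3.316
v -2.764 1.817 0.296
v -3.324 1.455 0.855
v -3.604 3.574 0.594
v -4.163 3.212 1.153
v -2.077 2.008 1.107
v -2.636 1.646 1.666
v -2.916 3.765 1.405
v -3.476 3.403 1.964
v -2.073 -1.064 -2.289
v -1.362 -1.071 -2.049
v -2.447 -1.556 -1.191
v -1.501 -0.725 -1.942
v -1.793 -0.47 -1.927
v -2.16 -0.374 -2.01
v -2.503 -0.463 -2.167
v -2.732 -0.713 -2.357
v -2.783 -1.057 -2.528
v -2.644 -1.403 -2.636
v -2.352 -1.659 -2.651
v -1.985 -1.755 -2.568
v -1.642 -1.666 -2.411
v -1.413 -1.416 -2.221
v 3.834 0.421 0.161
v 4.204 -0.001 -0.145
v 3.606 -0.441 1.079
v 4.388 0.132 0.027
v 4.463 0.323 0.224
v 4.413 0.534 0.41
v 4.248 0.722 0.546
v 4.001 0.85 0.606
v 3.721 0.894 0.577
v 3.463 0.844 0.467
v 3.279 0.711 0.296
v 3.204 0.52 0.098
v 3.255 0.309 -0.088
v 3.42 0.121 -0.224
v 3.667 -0.008 -0.284
v 3.947 -0.051 -0.255
v 3.677 -1.614 0.588
v 4.57 -1.5 0.453
v 4.896 -2.532 1.737
v 4.003 -2.646 1.872
v 4.491 -1.221 0.696
v 4.817 -2.254 1.981
v 4.271 -1.011 0.922
v 4.597 -2.043 2.206
v 3.949 -0.904 1.089
v 4.275 -1.937 2.373
v 3.579 -0.921 1.169
v 3.906 -1.953 2.454
v 3.227 -1.057 1.15
v 3.553 -2.089 2.434
v 2.952 -1.289 1.033
v 3.278 -2.322 2.317
v 2.803 -1.578 0.839
v 3.129 -2.61 2.123
v 2.805 -1.873 0.601
v 3.131 -2.905 1.886
v 2.957 -2.123 0.362
v 3.283 -3.155 1.646
v 3.234 -2.285 0.161
v 3.56 -3.317 1.446
v 3.588 -2.331 0.034
v 3.914 -3.363 1.319
v 3.957 -2.253 0.003
v 4.283 -3.285 1.288
v 4.277 -2.064 0.073
v 4.603 -3.097 1.358
v 4.494 -1.798 0.232
v 4.82 -2.83 1.517
f 1 38 17
f 38 12 41
f 17 41 6
f 38 41 17
f 1 17 13
f 17 6 18
f 13 18 2
f 17 18 13
f 1 13 22
f 13 2 23
f 22 23 8
f 13 23 22
f 1 22 34
f 22 8 37
f 34 37 11
f 22 37 34
f 1 34 38
f 34 11 42
f 38 42 12
f 34 42 38
f 2 18 29
f 18 6 32
f 29 32 10
f 18 32 29
f 6 41 19
f 41 12 40
f 19 40 5
f 41 40 19
f 12 42 39
f 42 11 35
f 39 35 3
f 42 35 39
f 11 37 36
f 37 8 24
f 36 24 7
f 37 24 36
f 8 23 28
f 23 2 25
f 28 25 9
f 23 25 28
f 4 30 16
f 30 10 31
f 16 31 5
f 30 31 16
f 4 16 14
f 16 5 15
f 14 15 3
f 16 15 14
f 4 14 21
f 14 3 20
f 21 20 7
f 14 20 21
f 4 21 26
f 21 7 27
f 26 27 9
f 21 27 26
f 4 26 30
f 26 9 33
f 30 33 10
f 26 33 30
f 5 31 19
f 31 10 32
f 19 32 6
f 31 32 19
f 3 15 39
f 15 5 40
f 39 40 12
f 15 40 39
f 7 20 36
f 20 3 35
f 36 35 11
f 20 35 36
f 9 27 28
f 27 7 24
f 28 24 8
f 27 24 28
f 10 33 29
f 33 9 25
f 29 25 2
f 33 25 29
f 44 46 43
f 47 44 43
f 43 46 45
f 45 47 43
f 44 50 46
f 48 44 47
f 48 50 44
f 46 50 45
f 49 47 45
f 45 50 49
f 49 48 47
f 50 48 49
f 52 51 54
f 52 54 53
f 54 51 55
f 54 55 53
f 55 51 56
f 55 56 53
f 56 51 57
f 56 57 53
f 57 51 58
f 57 58 53
f 58 51 59
f 58 59 53
f 59 51 60
f 59 60 53
f 60 51 61
f 60 61 53
f 61 51 62
f 61 62 53
f 62 51 63
f 62 63 53
f 63 51 64
f 63 64 53
f 64 51 52
f 64 52 53
f 66 65 68
f 66 68 67
f 68 65 69
f 68 69 67
f 69 65 70
f 69 70 67
f 70 65 71
f 70 71 67
f 71 65 72
f 71 72 67
f 72 65 73
f 72 73 67
f 73 65 74
f 73 74 67
f 74 65 75
f 74 75 67
f 75 65 76
f 75 76 67
f 76 65 77
f 76 77 67
f 77 65 78
f 77 78 67
f 78 65 79
f 78 79 67
f 79 65 80
f 79 80 67
f 80 65 66
f 80 66 67
f 82 81 85
f 82 85 83
f 83 85 86
f 83 86 84
f 85 81 87
f 85 87 86
f 86 87 88
f 86 88 84
f 87 81 89
f 87 89 88
f 88 89 90
f 88 90 84
f 89 81 91
f 89 91 90
f 90 91 92
f 90 92 84
f 91 81 93
f 91 93 92
f 92 93 94
f 92 94 84
f 93 81 95
f 93 95 94
f 94 95 96
f 94 96 84
f 95 81 97
f 95 97 96
f 96 97 98
f 96 98 84
f 97 81 99
f 97 99 98
f 98 99 100
f 98 100 84
f 99 81 101
f 99 101 100
f 100 101 102
f 100 102 84
f 101 81 103
f 101 103 102
f 102 103 104
f 102 104 84
f 103 81 105
f 103 105 104
f 104 105 106
f 104 106 84
f 105 81 107
f 105 107 106
f 106 107 108
f 106 108 84
f 107 81 109
f 107 109 108
f 108 109 110
f 108 110 84
f 109 81 111
f 109 111 110
f 110 111 112
f 110 112 84
f 111 81 82
f 111 82 112
f 112 82 83
f 112 83 84



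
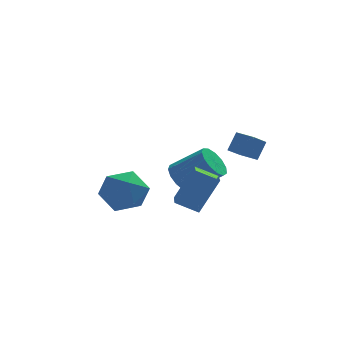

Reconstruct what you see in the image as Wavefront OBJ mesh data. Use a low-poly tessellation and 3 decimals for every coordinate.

v 0.592 -2.001 -1.411
v 0.315 -3.912 -0.783
v -0.402 -1.689 -0.902
v -0.68 -3.6 -0.274
v 1.56 -1.6 0.234
v 1.282 -3.511 0.862
v 0.565 -1.288 0.743
v 0.288 -3.199 1.371
v -2.358 -3.011 1.448
v -1.749 -3.728 0.723
v -3.851 -3.052 0.237
v -3.242 -3.769 -0.488
v -3.614 -4.169 0.567
v -2.692 -4.143 1.315
v -2.908 -2.637 -0.355
v -1.986 -2.611 0.393
v -2.089 -3.497 -0.392
v -2.526 -4.444 0.178
v -3.074 -2.336 0.782
v -3.511 -3.283 1.352
v 0.416 1.566 -1.293
v 0.888 2.299 -1.552
v 2.336 1.788 -0.366
v 1.864 1.054 -0.107
v 0.608 2.444 -1.148
v 2.055 1.932 0.038
v 0.267 2.309 -0.79
v 1.714 1.797 0.396
v -0.027 1.939 -0.591
v 1.42 1.427 0.595
v -0.18 1.45 -0.616
v 1.267 0.938 0.571
v -0.144 0.998 -0.855
v 1.304 0.486 0.331
v 0.071 0.726 -1.234
v 1.518 0.214 -0.047
v 0.395 0.721 -1.631
v 1.842 0.209 -0.445
v 0.725 0.984 -1.921
v 2.173 0.472 -0.735
v 0.958 1.432 -2.012
v 2.405 0.92 -0.826
v 1.019 1.922 -1.874
v 2.466 1.41 -0.688
v 2.367 -2.278 1.765
v 1.678 -3.024 2.423
v 2.809 -1.919 2.636
v 2.119 -2.665 3.293
v 3.001 -2.915 1.707
v 2.311 -3.661 2.364
v 3.442 -2.556 2.577
v 2.753 -3.302 3.235
f 2 4 1
f 5 2 1
f 1 4 3
f 3 5 1
f 2 8 4
f 6 2 5
f 6 8 2
f 4 8 3
f 7 5 3
f 3 8 7
f 7 6 5
f 8 6 7
f 9 20 14
f 9 14 10
f 9 10 16
f 9 16 19
f 9 19 20
f 10 14 18
f 14 20 13
f 20 19 11
f 19 16 15
f 16 10 17
f 12 18 13
f 12 13 11
f 12 11 15
f 12 15 17
f 12 17 18
f 13 18 14
f 11 13 20
f 15 11 19
f 17 15 16
f 18 17 10
f 22 21 25
f 22 25 23
f 23 25 26
f 23 26 24
f 25 21 27
f 25 27 26
f 26 27 28
f 26 28 24
f 27 21 29
f 27 29 28
f 28 29 30
f 28 30 24
f 29 21 31
f 29 31 30
f 30 31 32
f 30 32 24
f 31 21 33
f 31 33 32
f 32 33 34
f 32 34 24
f 33 21 35
f 33 35 34
f 34 35 36
f 34 36 24
f 35 21 37
f 35 37 36
f 36 37 38
f 36 38 24
f 37 21 39
f 37 39 38
f 38 39 40
f 38 40 24
f 39 21 41
f 39 41 40
f 40 41 42
f 40 42 24
f 41 21 43
f 41 43 42
f 42 43 44
f 42 44 24
f 43 21 22
f 43 22 44
f 44 22 23
f 44 23 24
f 46 48 45
f 49 46 45
f 45 48 47
f 47 49 45
f 46 52 48
f 50 46 49
f 50 52 46
f 48 52 47
f 51 49 47
f 47 52 51
f 51 50 49
f 52 50 51



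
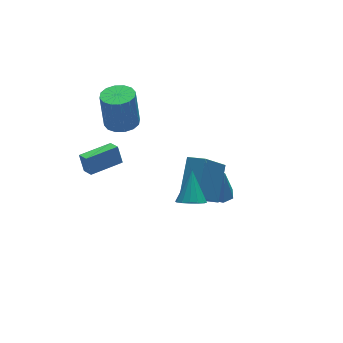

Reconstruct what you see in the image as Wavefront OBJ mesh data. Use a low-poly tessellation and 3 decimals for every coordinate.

v 2.991 0.19 -3.436
v 3.581 -0.563 -3.691
v 3.449 0.09 -2.084
v 3.924 0.109 -3.757
v 3.721 0.829 -3.635
v 3.091 1.175 -3.396
v 2.402 0.944 -3.18
v 2.059 0.272 -3.114
v 2.262 -0.448 -3.236
v 2.892 -0.794 -3.475
v 0.658 -2.262 -0.35
v 1.767 -0.943 0.936
v 0.072 -1.491 -0.636
v 1.181 -0.172 0.65
v 2.019 -1.828 -1.97
v 3.128 -0.509 -0.684
v 1.433 -1.057 -2.256
v 2.542 0.262 -0.97
v -1.028 2.393 2.215
v -0.187 2.142 2.276
v -0.251 2.416 4.267
v -1.092 2.667 4.205
v -0.171 2.593 2.215
v -0.235 2.867 4.205
v -0.385 2.99 2.153
v -0.449 3.265 4.143
v -0.771 3.228 2.108
v -0.835 3.502 4.098
v -1.226 3.241 2.092
v -1.29 3.516 4.082
v -1.628 3.028 2.108
v -1.692 3.302 4.098
v -1.869 2.644 2.153
v -1.933 2.918 4.144
v -1.885 2.193 2.215
v -1.949 2.467 4.205
v -1.671 1.795 2.277
v -1.735 2.07 4.267
v -1.285 1.558 2.322
v -1.349 1.832 4.312
v -0.83 1.544 2.338
v -0.894 1.819 4.328
v -0.428 1.758 2.322
v -0.492 2.032 4.312
v -0.44 -3.564 1.078
v -0.059 -4.134 1.356
v 0.16 -2.536 2.362
v 0.181 -3.965 1.109
v 0.254 -3.689 0.854
v 0.141 -3.379 0.659
v -0.128 -3.119 0.576
v -0.48 -2.978 0.628
v -0.822 -2.994 0.8
v -1.061 -3.162 1.047
v -1.134 -3.438 1.303
v -1.021 -3.748 1.498
v -0.753 -4.008 1.581
v -0.4 -4.149 1.529
v -2.822 2.292 -1.138
v -2.857 2.723 -0.214
v -2.869 3.015 -1.477
v -2.904 3.446 -0.553
v -1.036 2.414 -1.127
v -1.071 2.845 -0.203
v -1.083 3.137 -1.466
v -1.118 3.568 -0.542
f 2 1 4
f 2 4 3
f 4 1 5
f 4 5 3
f 5 1 6
f 5 6 3
f 6 1 7
f 6 7 3
f 7 1 8
f 7 8 3
f 8 1 9
f 8 9 3
f 9 1 10
f 9 10 3
f 10 1 2
f 10 2 3
f 12 14 11
f 15 12 11
f 11 14 13
f 13 15 11
f 12 18 14
f 16 12 15
f 16 18 12
f 14 18 13
f 17 15 13
f 13 18 17
f 17 16 15
f 18 16 17
f 20 19 23
f 20 23 21
f 21 23 24
f 21 24 22
f 23 19 25
f 23 25 24
f 24 25 26
f 24 26 22
f 25 19 27
f 25 27 26
f 26 27 28
f 26 28 22
f 27 19 29
f 27 29 28
f 28 29 30
f 28 30 22
f 29 19 31
f 29 31 30
f 30 31 32
f 30 32 22
f 31 19 33
f 31 33 32
f 32 33 34
f 32 34 22
f 33 19 35
f 33 35 34
f 34 35 36
f 34 36 22
f 35 19 37
f 35 37 36
f 36 37 38
f 36 38 22
f 37 19 39
f 37 39 38
f 38 39 40
f 38 40 22
f 39 19 41
f 39 41 40
f 40 41 42
f 40 42 22
f 41 19 43
f 41 43 42
f 42 43 44
f 42 44 22
f 43 19 20
f 43 20 44
f 44 20 21
f 44 21 22
f 46 45 48
f 46 48 47
f 48 45 49
f 48 49 47
f 49 45 50
f 49 50 47
f 50 45 51
f 50 51 47
f 51 45 52
f 51 52 47
f 52 45 53
f 52 53 47
f 53 45 54
f 53 54 47
f 54 45 55
f 54 55 47
f 55 45 56
f 55 56 47
f 56 45 57
f 56 57 47
f 57 45 58
f 57 58 47
f 58 45 46
f 58 46 47
f 60 62 59
f 63 60 59
f 59 62 61
f 61 63 59
f 60 66 62
f 64 60 63
f 64 66 60
f 62 66 61
f 65 63 61
f 61 66 65
f 65 64 63
f 66 64 65



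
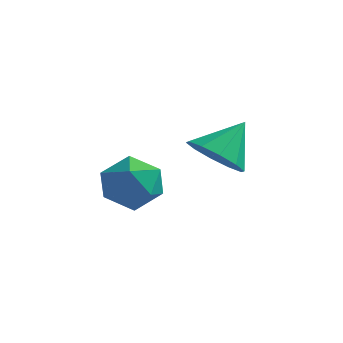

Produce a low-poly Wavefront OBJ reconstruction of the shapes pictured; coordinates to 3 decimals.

v -0.19 2.032 -0.279
v 0.826 1.995 -0.698
v 0.35 3.088 0.939
v 0.494 2.508 -0.996
v -0.099 2.839 -1.02
v -0.727 2.862 -0.761
v -1.15 2.567 -0.318
v -1.206 2.068 0.141
v -0.875 1.555 0.439
v -0.281 1.224 0.463
v 0.347 1.202 0.204
v 0.77 1.496 -0.24
v -1.789 -0.344 -1.274
v -0.74 -0.479 -0.956
v -2.32 -1.481 -0.004
v -1.271 -1.616 0.314
v -1.78 -0.652 0.485
v -1.452 0.051 -0.3
v -1.608 -2.011 -0.66
v -1.28 -1.308 -1.445
v -0.628 -1.509 -0.577
v -0.735 -0.669 0.131
v -2.325 -1.291 -1.091
v -2.432 -0.451 -0.383
f 2 1 4
f 2 4 3
f 4 1 5
f 4 5 3
f 5 1 6
f 5 6 3
f 6 1 7
f 6 7 3
f 7 1 8
f 7 8 3
f 8 1 9
f 8 9 3
f 9 1 10
f 9 10 3
f 10 1 11
f 10 11 3
f 11 1 12
f 11 12 3
f 12 1 2
f 12 2 3
f 13 24 18
f 13 18 14
f 13 14 20
f 13 20 23
f 13 23 24
f 14 18 22
f 18 24 17
f 24 23 15
f 23 20 19
f 20 14 21
f 16 22 17
f 16 17 15
f 16 15 19
f 16 19 21
f 16 21 22
f 17 22 18
f 15 17 24
f 19 15 23
f 21 19 20
f 22 21 14



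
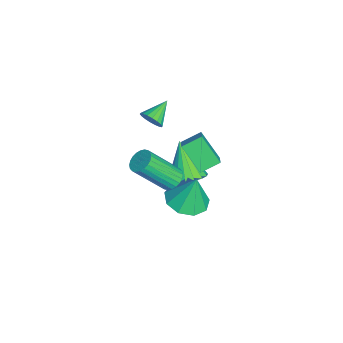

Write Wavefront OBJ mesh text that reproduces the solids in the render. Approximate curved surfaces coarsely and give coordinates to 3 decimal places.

v 0.254 2.803 2.32
v -0.062 3.7 2.765
v 0.968 3.649 1.123
v 0.652 4.546 1.568
v 1.008 2.834 2.792
v 0.692 3.731 3.237
v 1.722 3.68 1.595
v 1.406 4.577 2.04
v -2.469 3.089 -3.538
v -1.736 3.418 -2.977
v -3.611 2.671 -1.802
v -1.973 3.777 -3.046
v -2.309 4 -3.213
v -2.676 4.043 -3.445
v -3.002 3.896 -3.694
v -3.223 3.591 -3.913
v -3.294 3.185 -4.058
v -3.202 2.761 -4.1
v -2.965 2.402 -4.03
v -2.629 2.179 -3.863
v -2.262 2.136 -3.632
v -1.936 2.282 -3.382
v -1.715 2.588 -3.163
v -1.644 2.993 -3.018
v 2.13 2.433 1.55
v 2.687 2.254 1.317
v 2.927 0.868 2.956
v 2.37 1.047 3.19
v 2.754 2.439 1.464
v 2.994 1.053 3.103
v 2.726 2.624 1.624
v 2.966 1.238 3.263
v 2.607 2.779 1.773
v 2.847 1.393 3.412
v 2.415 2.882 1.888
v 2.656 1.496 3.527
v 2.18 2.916 1.952
v 2.421 1.53 3.591
v 1.938 2.877 1.954
v 2.178 1.491 3.593
v 1.724 2.77 1.895
v 1.964 1.384 3.534
v 1.573 2.612 1.784
v 1.813 1.226 3.423
v 1.506 2.427 1.637
v 1.746 1.041 3.276
v 1.534 2.242 1.477
v 1.774 0.856 3.116
v 1.653 2.087 1.328
v 1.893 0.701 2.967
v 1.844 1.984 1.213
v 2.085 0.598 2.852
v 2.079 1.95 1.149
v 2.32 0.564 2.788
v 2.322 1.989 1.147
v 2.562 0.603 2.786
v 2.536 2.096 1.206
v 2.776 0.71 2.845
v -0.087 3.076 -2.585
v 0.453 2.142 -2.369
v 0.007 3.524 -0.875
v 0.942 2.689 -2.54
v 0.948 3.416 -2.731
v 0.471 3.985 -2.854
v -0.268 4.127 -2.851
v -0.922 3.778 -2.723
v -1.186 3.1 -2.531
v -0.935 2.411 -2.363
v -0.288 2.032 -2.3
v -2.383 1.377 1.174
v -1.949 1.665 1.545
v -3.337 2.103 1.726
v -1.955 1.832 1.314
v -2.047 1.908 1.055
v -2.205 1.879 0.82
v -2.398 1.75 0.655
v -2.588 1.548 0.593
v -2.738 1.311 0.646
v -2.817 1.088 0.804
v -2.811 0.921 1.035
v -2.719 0.845 1.294
v -2.561 0.874 1.529
v -2.368 1.003 1.694
v -2.178 1.205 1.756
v -2.028 1.442 1.703
f 2 4 1
f 5 2 1
f 1 4 3
f 3 5 1
f 2 8 4
f 6 2 5
f 6 8 2
f 4 8 3
f 7 5 3
f 3 8 7
f 7 6 5
f 8 6 7
f 10 9 12
f 10 12 11
f 12 9 13
f 12 13 11
f 13 9 14
f 13 14 11
f 14 9 15
f 14 15 11
f 15 9 16
f 15 16 11
f 16 9 17
f 16 17 11
f 17 9 18
f 17 18 11
f 18 9 19
f 18 19 11
f 19 9 20
f 19 20 11
f 20 9 21
f 20 21 11
f 21 9 22
f 21 22 11
f 22 9 23
f 22 23 11
f 23 9 24
f 23 24 11
f 24 9 10
f 24 10 11
f 26 25 29
f 26 29 27
f 27 29 30
f 27 30 28
f 29 25 31
f 29 31 30
f 30 31 32
f 30 32 28
f 31 25 33
f 31 33 32
f 32 33 34
f 32 34 28
f 33 25 35
f 33 35 34
f 34 35 36
f 34 36 28
f 35 25 37
f 35 37 36
f 36 37 38
f 36 38 28
f 37 25 39
f 37 39 38
f 38 39 40
f 38 40 28
f 39 25 41
f 39 41 40
f 40 41 42
f 40 42 28
f 41 25 43
f 41 43 42
f 42 43 44
f 42 44 28
f 43 25 45
f 43 45 44
f 44 45 46
f 44 46 28
f 45 25 47
f 45 47 46
f 46 47 48
f 46 48 28
f 47 25 49
f 47 49 48
f 48 49 50
f 48 50 28
f 49 25 51
f 49 51 50
f 50 51 52
f 50 52 28
f 51 25 53
f 51 53 52
f 52 53 54
f 52 54 28
f 53 25 55
f 53 55 54
f 54 55 56
f 54 56 28
f 55 25 57
f 55 57 56
f 56 57 58
f 56 58 28
f 57 25 26
f 57 26 58
f 58 26 27
f 58 27 28
f 60 59 62
f 60 62 61
f 62 59 63
f 62 63 61
f 63 59 64
f 63 64 61
f 64 59 65
f 64 65 61
f 65 59 66
f 65 66 61
f 66 59 67
f 66 67 61
f 67 59 68
f 67 68 61
f 68 59 69
f 68 69 61
f 69 59 60
f 69 60 61
f 71 70 73
f 71 73 72
f 73 70 74
f 73 74 72
f 74 70 75
f 74 75 72
f 75 70 76
f 75 76 72
f 76 70 77
f 76 77 72
f 77 70 78
f 77 78 72
f 78 70 79
f 78 79 72
f 79 70 80
f 79 80 72
f 80 70 81
f 80 81 72
f 81 70 82
f 81 82 72
f 82 70 83
f 82 83 72
f 83 70 84
f 83 84 72
f 84 70 85
f 84 85 72
f 85 70 71
f 85 71 72



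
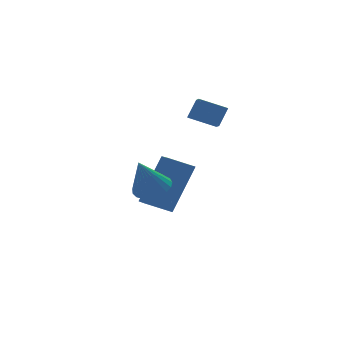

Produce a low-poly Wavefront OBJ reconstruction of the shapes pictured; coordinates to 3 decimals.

v -3.163 -3.053 2.023
v -2.571 -3.358 2.238
v -3.717 -3.187 3.357
v -2.516 -3.077 2.29
v -2.573 -2.792 2.295
v -2.732 -2.551 2.253
v -2.965 -2.398 2.172
v -3.233 -2.357 2.065
v -3.488 -2.437 1.951
v -3.688 -2.623 1.849
v -3.796 -2.884 1.777
v -3.795 -3.173 1.748
v -3.685 -3.442 1.767
v -3.485 -3.643 1.83
v -3.229 -3.743 1.926
v -2.961 -3.723 2.039
v -2.729 -3.587 2.15
v -1.216 -0.154 -0.987
v -1.378 -0.905 -0.673
v -2.143 0.248 -0.505
v -2.305 -0.503 -0.19
v -0.075 0.343 0.79
v -0.237 -0.408 1.105
v -1.002 0.745 1.273
v -1.164 -0.006 1.587
v -0.883 -1.233 4.079
v -0.435 -1.032 4.76
v -0.556 -0.396 3.617
v -0.108 -0.195 4.299
v -0.032 -1.785 3.681
v 0.416 -1.584 4.363
v 0.295 -0.948 3.22
v 0.743 -0.747 3.901
f 2 1 4
f 2 4 3
f 4 1 5
f 4 5 3
f 5 1 6
f 5 6 3
f 6 1 7
f 6 7 3
f 7 1 8
f 7 8 3
f 8 1 9
f 8 9 3
f 9 1 10
f 9 10 3
f 10 1 11
f 10 11 3
f 11 1 12
f 11 12 3
f 12 1 13
f 12 13 3
f 13 1 14
f 13 14 3
f 14 1 15
f 14 15 3
f 15 1 16
f 15 16 3
f 16 1 17
f 16 17 3
f 17 1 2
f 17 2 3
f 19 21 18
f 22 19 18
f 18 21 20
f 20 22 18
f 19 25 21
f 23 19 22
f 23 25 19
f 21 25 20
f 24 22 20
f 20 25 24
f 24 23 22
f 25 23 24
f 27 29 26
f 30 27 26
f 26 29 28
f 28 30 26
f 27 33 29
f 31 27 30
f 31 33 27
f 29 33 28
f 32 30 28
f 28 33 32
f 32 31 30
f 33 31 32



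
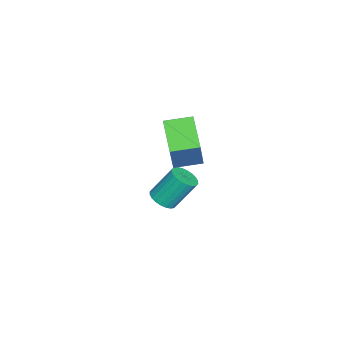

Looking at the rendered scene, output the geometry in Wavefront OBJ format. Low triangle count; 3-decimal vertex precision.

v 0.202 -0.634 1.953
v 1.097 -0.543 3.683
v -0.311 0.631 2.152
v 0.585 0.723 3.882
v 1.775 0.137 1.098
v 2.671 0.229 2.828
v 1.263 1.403 1.297
v 2.158 1.494 3.027
v -1.025 -1.193 -3.419
v -0.508 -0.676 -3.624
v -0.877 0.31 -2.066
v -1.395 -0.207 -1.861
v -0.752 -0.566 -3.751
v -1.121 0.42 -2.193
v -1.038 -0.553 -3.827
v -1.407 0.434 -2.27
v -1.323 -0.636 -3.842
v -1.692 0.35 -2.284
v -1.562 -0.804 -3.792
v -1.931 0.182 -2.234
v -1.719 -1.032 -3.685
v -2.088 -0.046 -2.128
v -1.771 -1.284 -3.538
v -2.14 -0.298 -1.98
v -1.709 -1.522 -3.372
v -2.078 -0.536 -1.815
v -1.543 -1.71 -3.214
v -1.912 -0.724 -1.656
v -1.299 -1.82 -3.087
v -1.668 -0.834 -1.529
v -1.013 -1.834 -3.01
v -1.382 -0.847 -1.453
v -0.728 -1.75 -2.996
v -1.097 -0.764 -1.438
v -0.489 -1.582 -3.046
v -0.858 -0.596 -1.488
v -0.332 -1.354 -3.152
v -0.701 -0.368 -1.595
v -0.28 -1.102 -3.3
v -0.649 -0.116 -1.742
v -0.342 -0.864 -3.465
v -0.711 0.122 -1.908
f 2 4 1
f 5 2 1
f 1 4 3
f 3 5 1
f 2 8 4
f 6 2 5
f 6 8 2
f 4 8 3
f 7 5 3
f 3 8 7
f 7 6 5
f 8 6 7
f 10 9 13
f 10 13 11
f 11 13 14
f 11 14 12
f 13 9 15
f 13 15 14
f 14 15 16
f 14 16 12
f 15 9 17
f 15 17 16
f 16 17 18
f 16 18 12
f 17 9 19
f 17 19 18
f 18 19 20
f 18 20 12
f 19 9 21
f 19 21 20
f 20 21 22
f 20 22 12
f 21 9 23
f 21 23 22
f 22 23 24
f 22 24 12
f 23 9 25
f 23 25 24
f 24 25 26
f 24 26 12
f 25 9 27
f 25 27 26
f 26 27 28
f 26 28 12
f 27 9 29
f 27 29 28
f 28 29 30
f 28 30 12
f 29 9 31
f 29 31 30
f 30 31 32
f 30 32 12
f 31 9 33
f 31 33 32
f 32 33 34
f 32 34 12
f 33 9 35
f 33 35 34
f 34 35 36
f 34 36 12
f 35 9 37
f 35 37 36
f 36 37 38
f 36 38 12
f 37 9 39
f 37 39 38
f 38 39 40
f 38 40 12
f 39 9 41
f 39 41 40
f 40 41 42
f 40 42 12
f 41 9 10
f 41 10 42
f 42 10 11
f 42 11 12



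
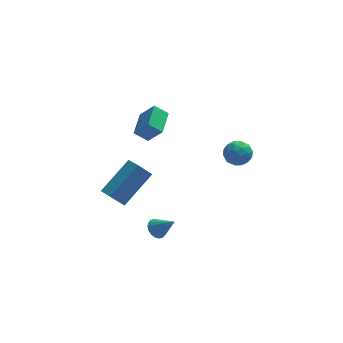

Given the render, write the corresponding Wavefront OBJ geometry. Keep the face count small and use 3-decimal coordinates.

v 3.572 1.236 1.472
v 4.309 1.072 1.658
v 3.331 0.008 1.342
v 4.068 -0.156 1.528
v 3.585 0.127 2.067
v 3.734 0.887 2.148
v 3.906 0.193 0.852
v 4.055 0.953 0.933
v 4.516 0.428 1.275
v 4.318 0.387 2.026
v 3.322 0.693 0.974
v 3.124 0.652 1.725
v 3.961 1.262 1.577
v 3.679 -0.182 1.423
v 3.395 -0.016 1.741
v 3.828 -0.112 1.85
v 3.623 1.153 1.865
v 4.057 1.057 1.974
v 3.631 0.501 2.215
v 3.583 0.023 1.026
v 4.017 -0.073 1.135
v 3.812 1.192 1.15
v 4.245 1.096 1.259
v 4.009 0.579 0.785
v 4.516 0.787 1.46
v 4.375 0.065 1.384
v 4.28 0.27 0.987
v 4.367 0.717 1.034
v 4.4 0.763 1.902
v 4.258 0.041 1.825
v 3.974 0.207 2.143
v 4.062 0.654 2.19
v 4.521 0.384 1.677
v 3.382 1.039 1.175
v 3.24 0.317 1.098
v 3.578 0.426 0.81
v 3.666 0.873 0.857
v 3.265 1.015 1.616
v 3.124 0.293 1.54
v 3.273 0.363 1.966
v 3.36 0.81 2.013
v 3.119 0.696 1.323
v -0.791 -3.591 -0.088
v -0.418 -3.726 -0.498
v -0.029 -4.089 0.768
v -0.344 -3.494 -0.429
v -0.359 -3.281 -0.292
v -0.459 -3.129 -0.115
v -0.625 -3.069 0.067
v -0.823 -3.112 0.218
v -1.016 -3.25 0.309
v -1.164 -3.456 0.321
v -1.238 -3.689 0.252
v -1.223 -3.902 0.115
v -1.123 -4.054 -0.062
v -0.957 -4.114 -0.244
v -0.759 -4.07 -0.395
v -0.566 -3.932 -0.486
v -2.816 -2.572 1.704
v -1.359 -1.581 2.988
v -3.163 -1.745 1.46
v -1.707 -0.753 2.743
v -2.153 -2.527 0.917
v -0.697 -1.535 2.2
v -2.501 -1.699 0.672
v -1.044 -0.708 1.956
v -0.319 2.45 1.442
v -1.011 2.589 2
v 0.192 3.83 1.733
v -0.5 3.969 2.29
v 0.34 2.011 2.37
v -0.352 2.15 2.927
v 0.851 3.391 2.66
v 0.159 3.53 3.218
f 1 38 17
f 38 12 41
f 17 41 6
f 38 41 17
f 1 17 13
f 17 6 18
f 13 18 2
f 17 18 13
f 1 13 22
f 13 2 23
f 22 23 8
f 13 23 22
f 1 22 34
f 22 8 37
f 34 37 11
f 22 37 34
f 1 34 38
f 34 11 42
f 38 42 12
f 34 42 38
f 2 18 29
f 18 6 32
f 29 32 10
f 18 32 29
f 6 41 19
f 41 12 40
f 19 40 5
f 41 40 19
f 12 42 39
f 42 11 35
f 39 35 3
f 42 35 39
f 11 37 36
f 37 8 24
f 36 24 7
f 37 24 36
f 8 23 28
f 23 2 25
f 28 25 9
f 23 25 28
f 4 30 16
f 30 10 31
f 16 31 5
f 30 31 16
f 4 16 14
f 16 5 15
f 14 15 3
f 16 15 14
f 4 14 21
f 14 3 20
f 21 20 7
f 14 20 21
f 4 21 26
f 21 7 27
f 26 27 9
f 21 27 26
f 4 26 30
f 26 9 33
f 30 33 10
f 26 33 30
f 5 31 19
f 31 10 32
f 19 32 6
f 31 32 19
f 3 15 39
f 15 5 40
f 39 40 12
f 15 40 39
f 7 20 36
f 20 3 35
f 36 35 11
f 20 35 36
f 9 27 28
f 27 7 24
f 28 24 8
f 27 24 28
f 10 33 29
f 33 9 25
f 29 25 2
f 33 25 29
f 44 43 46
f 44 46 45
f 46 43 47
f 46 47 45
f 47 43 48
f 47 48 45
f 48 43 49
f 48 49 45
f 49 43 50
f 49 50 45
f 50 43 51
f 50 51 45
f 51 43 52
f 51 52 45
f 52 43 53
f 52 53 45
f 53 43 54
f 53 54 45
f 54 43 55
f 54 55 45
f 55 43 56
f 55 56 45
f 56 43 57
f 56 57 45
f 57 43 58
f 57 58 45
f 58 43 44
f 58 44 45
f 60 62 59
f 63 60 59
f 59 62 61
f 61 63 59
f 60 66 62
f 64 60 63
f 64 66 60
f 62 66 61
f 65 63 61
f 61 66 65
f 65 64 63
f 66 64 65
f 68 70 67
f 71 68 67
f 67 70 69
f 69 71 67
f 68 74 70
f 72 68 71
f 72 74 68
f 70 74 69
f 73 71 69
f 69 74 73
f 73 72 71
f 74 72 73

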